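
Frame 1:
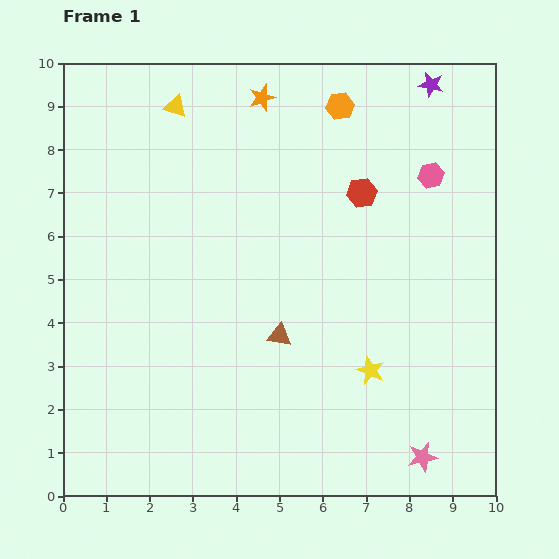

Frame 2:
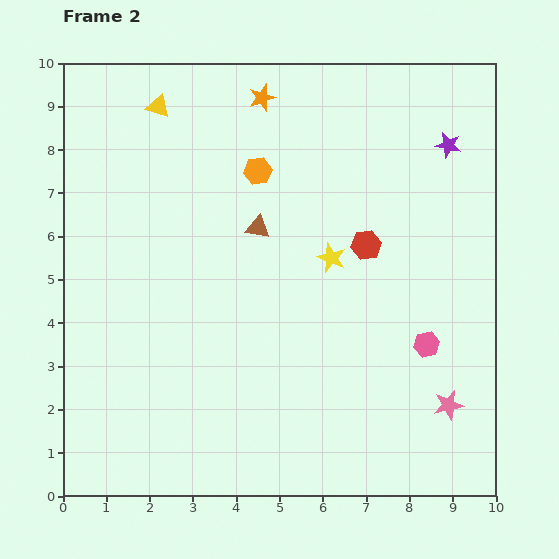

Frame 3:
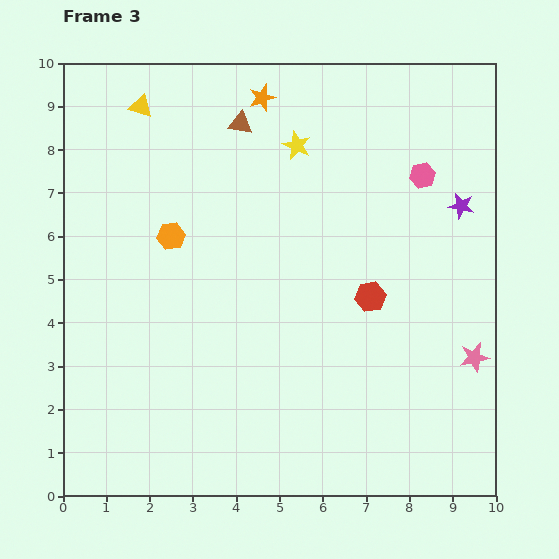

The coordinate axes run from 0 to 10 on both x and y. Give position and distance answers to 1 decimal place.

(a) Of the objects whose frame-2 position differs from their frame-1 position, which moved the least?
the yellow triangle

(moved 0.4)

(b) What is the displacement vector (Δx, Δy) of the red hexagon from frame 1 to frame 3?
(0.2, -2.4)

The red hexagon was at (6.9, 7.0) in frame 1 and (7.1, 4.6) in frame 3.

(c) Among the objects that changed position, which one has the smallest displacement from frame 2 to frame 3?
the yellow triangle

(moved 0.4)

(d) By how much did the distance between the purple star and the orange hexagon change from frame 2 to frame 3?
+2.3

Distance in frame 2: 4.4. Distance in frame 3: 6.7.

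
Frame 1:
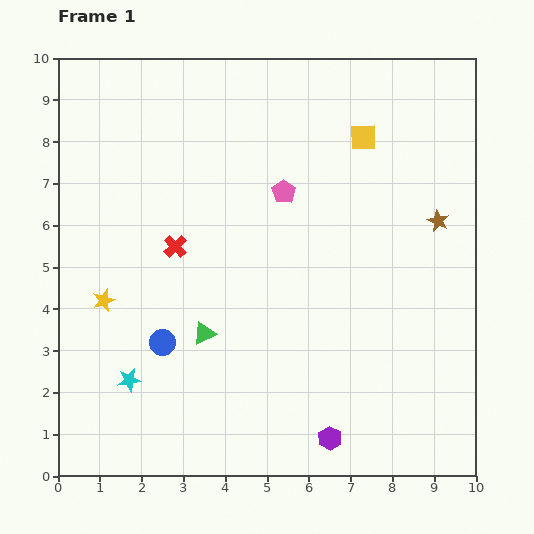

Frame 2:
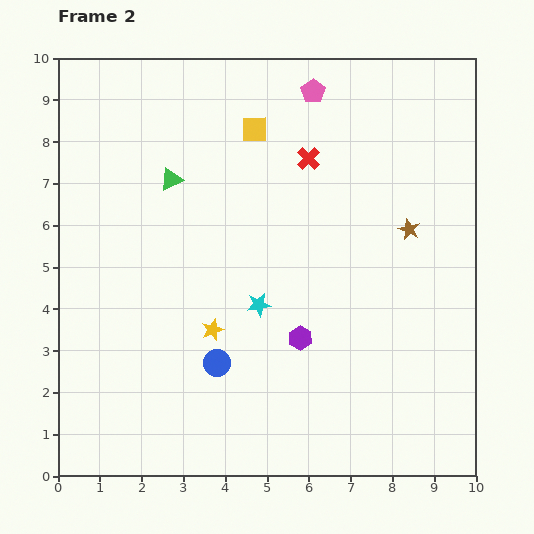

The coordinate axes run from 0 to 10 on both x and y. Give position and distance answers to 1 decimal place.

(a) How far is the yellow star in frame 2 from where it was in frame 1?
2.7

The yellow star moved from (1.1, 4.2) to (3.7, 3.5), a distance of √(2.6² + 0.7²) ≈ 2.7.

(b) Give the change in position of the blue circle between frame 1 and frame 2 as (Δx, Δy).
(1.3, -0.5)

The blue circle was at (2.5, 3.2) in frame 1 and (3.8, 2.7) in frame 2.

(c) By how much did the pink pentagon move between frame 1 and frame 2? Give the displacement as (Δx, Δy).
(0.7, 2.4)

The pink pentagon was at (5.4, 6.8) in frame 1 and (6.1, 9.2) in frame 2.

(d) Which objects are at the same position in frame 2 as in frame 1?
none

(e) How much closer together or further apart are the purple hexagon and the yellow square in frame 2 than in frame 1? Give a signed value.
-2.1

Distance in frame 1: 7.2. Distance in frame 2: 5.1.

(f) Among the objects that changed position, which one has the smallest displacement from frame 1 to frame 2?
the brown star

(moved 0.7)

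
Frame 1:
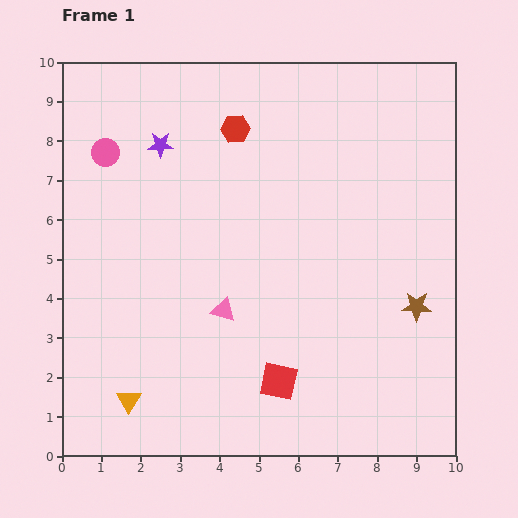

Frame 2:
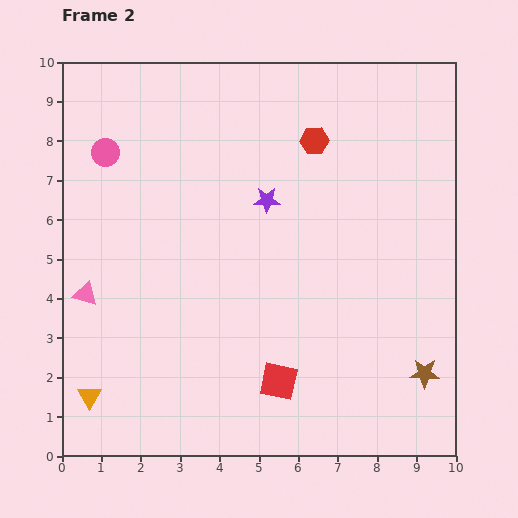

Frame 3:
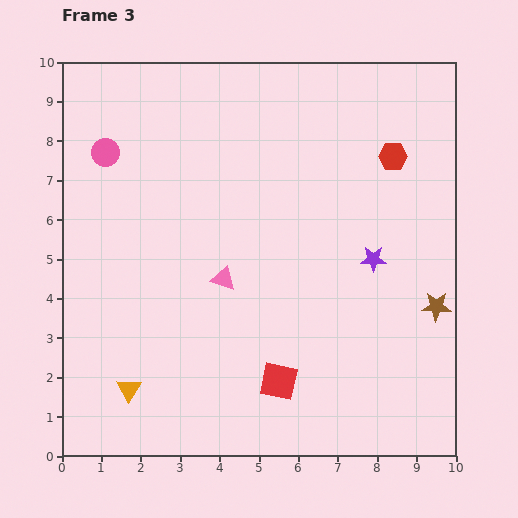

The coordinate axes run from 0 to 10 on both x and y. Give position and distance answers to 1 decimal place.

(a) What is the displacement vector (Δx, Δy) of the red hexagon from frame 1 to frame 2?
(2.0, -0.3)

The red hexagon was at (4.4, 8.3) in frame 1 and (6.4, 8.0) in frame 2.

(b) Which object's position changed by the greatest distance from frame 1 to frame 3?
the purple star

(moved 6.1; next 4.1)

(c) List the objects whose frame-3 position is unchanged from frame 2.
the red square, the pink circle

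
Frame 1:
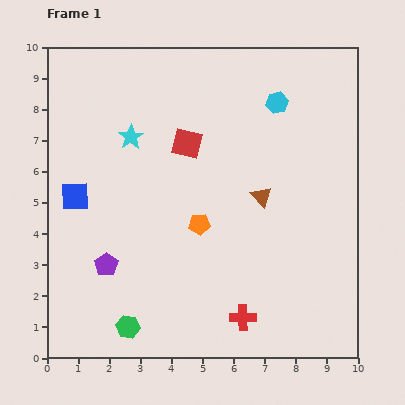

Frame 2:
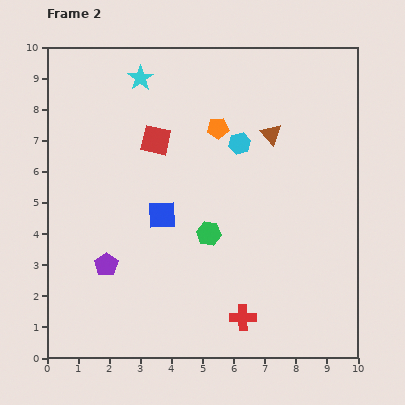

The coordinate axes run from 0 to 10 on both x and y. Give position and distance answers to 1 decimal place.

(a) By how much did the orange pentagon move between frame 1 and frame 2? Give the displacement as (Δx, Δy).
(0.6, 3.1)

The orange pentagon was at (4.9, 4.3) in frame 1 and (5.5, 7.4) in frame 2.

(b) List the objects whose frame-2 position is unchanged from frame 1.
the red cross, the purple pentagon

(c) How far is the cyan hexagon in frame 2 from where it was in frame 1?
1.8

The cyan hexagon moved from (7.4, 8.2) to (6.2, 6.9), a distance of √(1.2² + 1.3²) ≈ 1.8.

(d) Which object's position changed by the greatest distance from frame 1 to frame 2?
the green hexagon

(moved 4.0; next 3.2)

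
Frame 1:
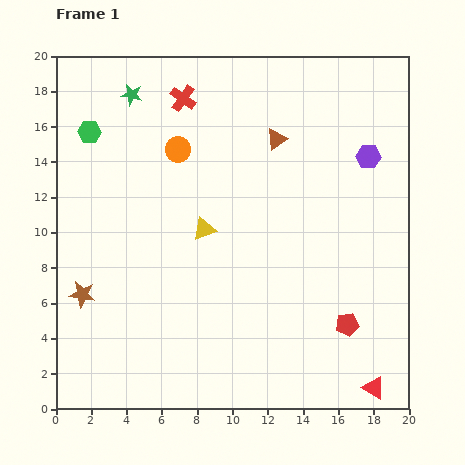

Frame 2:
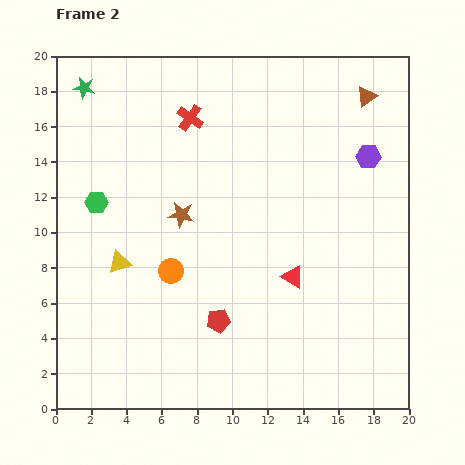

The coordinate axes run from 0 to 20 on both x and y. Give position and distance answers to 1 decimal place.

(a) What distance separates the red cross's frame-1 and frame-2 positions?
1.2

The red cross moved from (7.2, 17.6) to (7.6, 16.5), a distance of √(0.4² + 1.1²) ≈ 1.2.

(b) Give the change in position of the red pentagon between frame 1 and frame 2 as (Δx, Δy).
(-7.3, 0.2)

The red pentagon was at (16.5, 4.8) in frame 1 and (9.2, 5.0) in frame 2.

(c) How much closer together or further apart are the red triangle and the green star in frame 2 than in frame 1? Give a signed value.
-5.6

Distance in frame 1: 21.5. Distance in frame 2: 15.9.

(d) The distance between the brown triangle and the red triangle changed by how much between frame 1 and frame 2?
-4.1

Distance in frame 1: 15.1. Distance in frame 2: 11.0.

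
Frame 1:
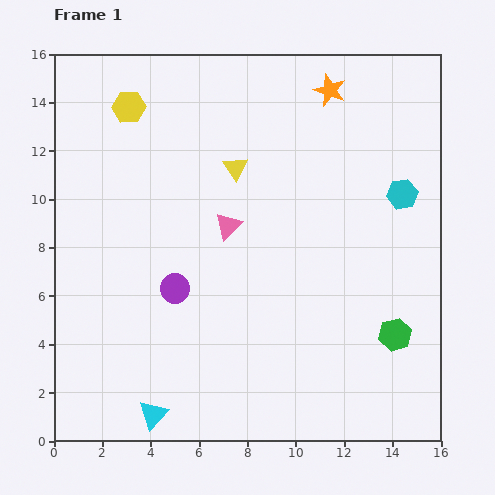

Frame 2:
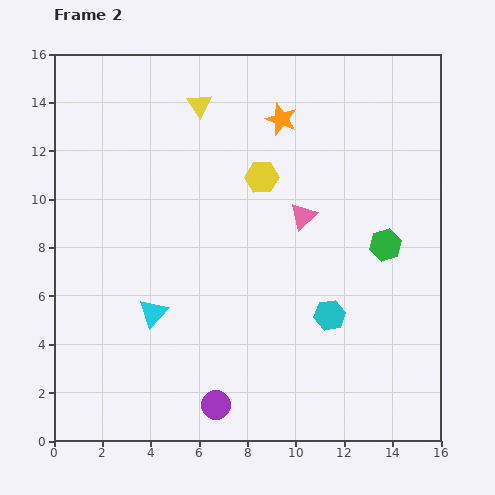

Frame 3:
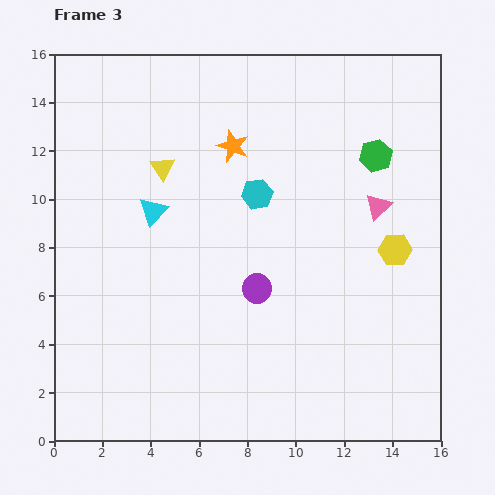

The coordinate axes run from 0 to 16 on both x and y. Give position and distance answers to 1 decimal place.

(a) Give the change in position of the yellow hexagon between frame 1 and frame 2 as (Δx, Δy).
(5.5, -2.9)

The yellow hexagon was at (3.1, 13.8) in frame 1 and (8.6, 10.9) in frame 2.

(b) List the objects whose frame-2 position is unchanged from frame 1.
none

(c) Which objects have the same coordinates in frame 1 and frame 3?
none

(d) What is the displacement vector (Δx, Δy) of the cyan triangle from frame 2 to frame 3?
(0.0, 4.2)

The cyan triangle was at (4.1, 5.3) in frame 2 and (4.1, 9.5) in frame 3.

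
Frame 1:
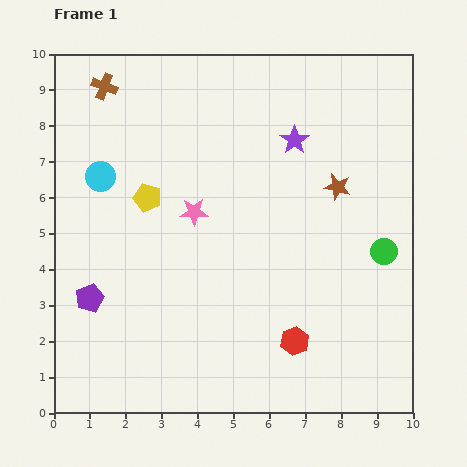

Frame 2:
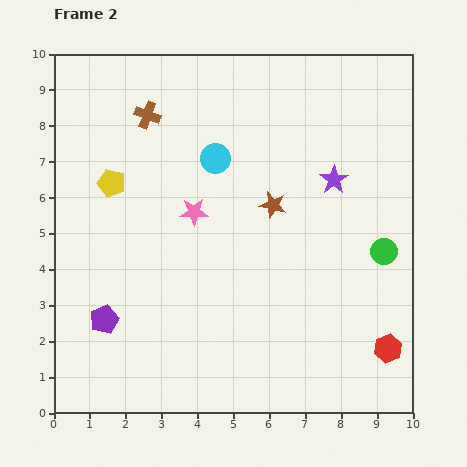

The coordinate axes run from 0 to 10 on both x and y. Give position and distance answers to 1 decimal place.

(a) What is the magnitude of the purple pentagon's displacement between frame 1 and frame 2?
0.7

The purple pentagon moved from (1.0, 3.2) to (1.4, 2.6), a distance of √(0.4² + 0.6²) ≈ 0.7.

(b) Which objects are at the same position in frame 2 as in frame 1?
the pink star, the green circle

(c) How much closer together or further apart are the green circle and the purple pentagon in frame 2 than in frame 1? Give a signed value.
-0.3

Distance in frame 1: 8.3. Distance in frame 2: 8.0.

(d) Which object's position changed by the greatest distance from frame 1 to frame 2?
the cyan circle

(moved 3.2; next 2.6)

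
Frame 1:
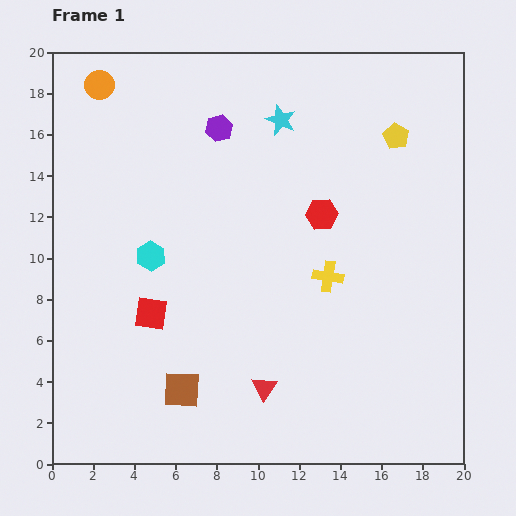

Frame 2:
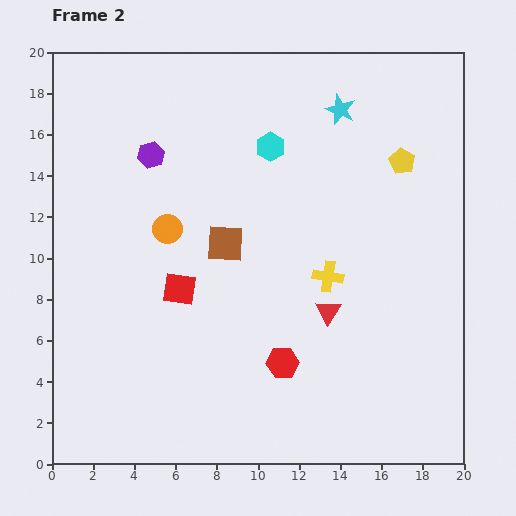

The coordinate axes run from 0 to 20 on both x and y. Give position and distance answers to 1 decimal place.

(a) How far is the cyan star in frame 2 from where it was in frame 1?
2.9

The cyan star moved from (11.1, 16.7) to (14.0, 17.2), a distance of √(2.9² + 0.5²) ≈ 2.9.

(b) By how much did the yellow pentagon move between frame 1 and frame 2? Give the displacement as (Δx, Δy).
(0.3, -1.2)

The yellow pentagon was at (16.7, 15.9) in frame 1 and (17.0, 14.7) in frame 2.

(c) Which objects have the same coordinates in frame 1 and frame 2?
the yellow cross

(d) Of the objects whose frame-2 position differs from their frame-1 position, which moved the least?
the yellow pentagon

(moved 1.2)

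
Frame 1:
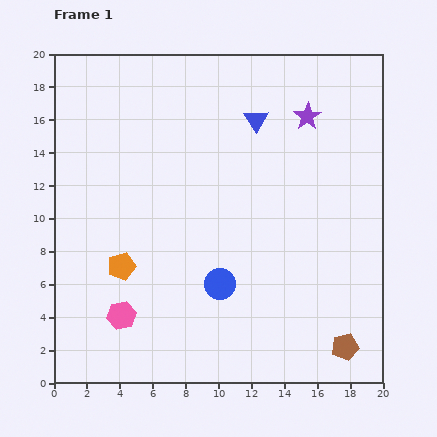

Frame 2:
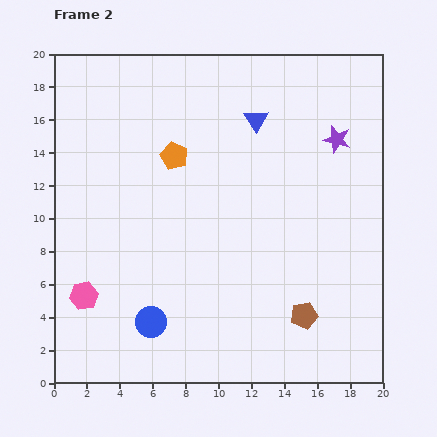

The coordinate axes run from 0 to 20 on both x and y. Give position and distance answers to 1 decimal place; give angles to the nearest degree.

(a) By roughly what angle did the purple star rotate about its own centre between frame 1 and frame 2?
26° counter-clockwise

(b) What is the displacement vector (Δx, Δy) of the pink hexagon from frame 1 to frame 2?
(-2.3, 1.2)

The pink hexagon was at (4.1, 4.1) in frame 1 and (1.8, 5.3) in frame 2.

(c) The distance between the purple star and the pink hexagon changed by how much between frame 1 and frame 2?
+1.5

Distance in frame 1: 16.6. Distance in frame 2: 18.1.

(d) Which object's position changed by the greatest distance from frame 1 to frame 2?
the orange pentagon

(moved 7.4; next 4.8)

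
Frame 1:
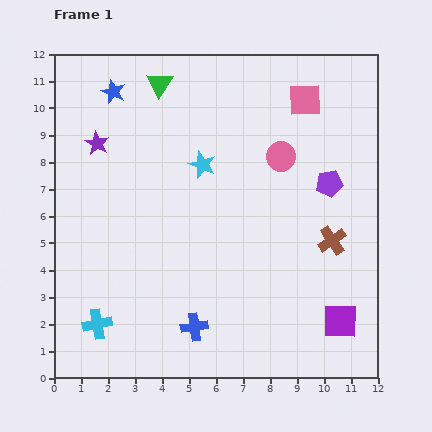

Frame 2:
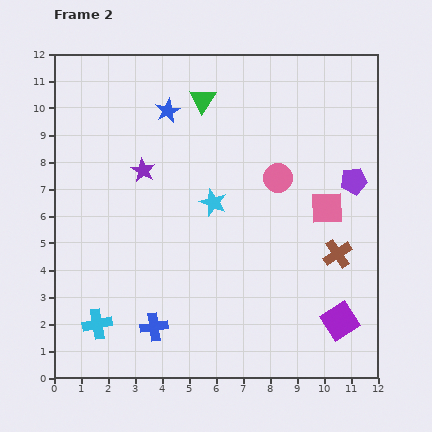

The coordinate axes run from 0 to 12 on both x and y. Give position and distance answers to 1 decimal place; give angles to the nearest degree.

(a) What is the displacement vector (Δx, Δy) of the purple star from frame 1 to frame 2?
(1.7, -1.0)

The purple star was at (1.6, 8.7) in frame 1 and (3.3, 7.7) in frame 2.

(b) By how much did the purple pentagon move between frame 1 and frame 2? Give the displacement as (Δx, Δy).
(0.9, 0.1)

The purple pentagon was at (10.2, 7.2) in frame 1 and (11.1, 7.3) in frame 2.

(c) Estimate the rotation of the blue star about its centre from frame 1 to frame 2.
24° clockwise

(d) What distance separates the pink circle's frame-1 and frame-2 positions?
0.8

The pink circle moved from (8.4, 8.2) to (8.3, 7.4), a distance of √(0.1² + 0.8²) ≈ 0.8.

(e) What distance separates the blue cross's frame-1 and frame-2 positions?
1.5

The blue cross moved from (5.2, 1.9) to (3.7, 1.9), a distance of √(1.5² + 0.0²) ≈ 1.5.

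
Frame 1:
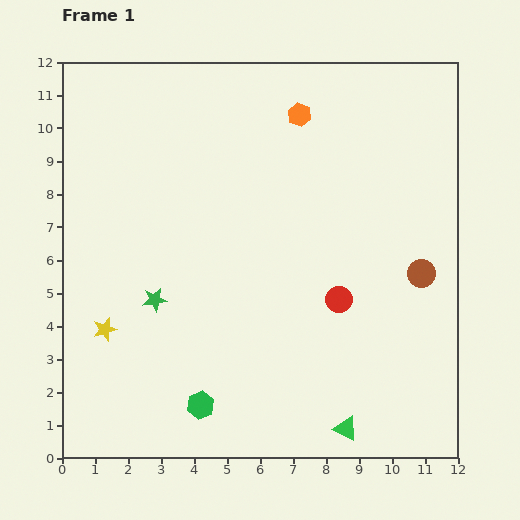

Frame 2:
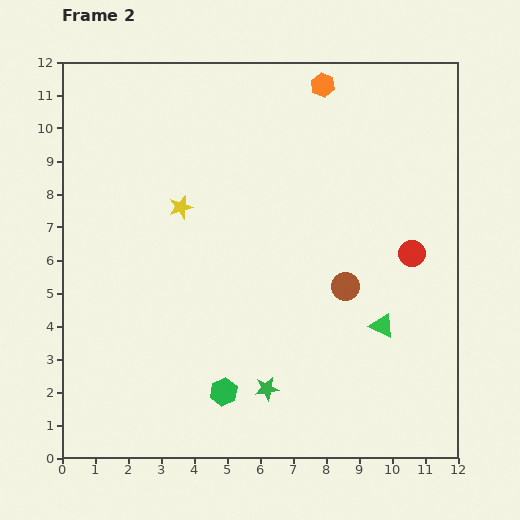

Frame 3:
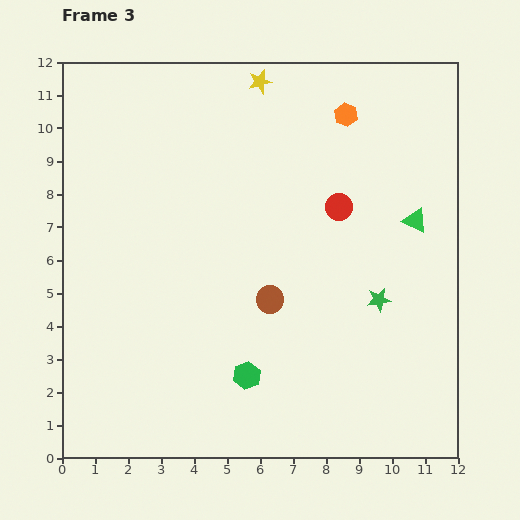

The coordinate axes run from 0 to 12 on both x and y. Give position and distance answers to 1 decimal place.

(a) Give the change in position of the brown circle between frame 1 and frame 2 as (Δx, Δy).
(-2.3, -0.4)

The brown circle was at (10.9, 5.6) in frame 1 and (8.6, 5.2) in frame 2.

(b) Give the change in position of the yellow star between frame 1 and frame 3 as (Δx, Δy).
(4.7, 7.5)

The yellow star was at (1.3, 3.9) in frame 1 and (6.0, 11.4) in frame 3.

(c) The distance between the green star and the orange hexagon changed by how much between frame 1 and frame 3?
-1.4

Distance in frame 1: 7.1. Distance in frame 3: 5.7.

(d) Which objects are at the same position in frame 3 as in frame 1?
none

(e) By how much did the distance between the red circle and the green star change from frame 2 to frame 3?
-3.0

Distance in frame 2: 6.0. Distance in frame 3: 3.0.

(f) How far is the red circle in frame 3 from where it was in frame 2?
2.6

The red circle moved from (10.6, 6.2) to (8.4, 7.6), a distance of √(2.2² + 1.4²) ≈ 2.6.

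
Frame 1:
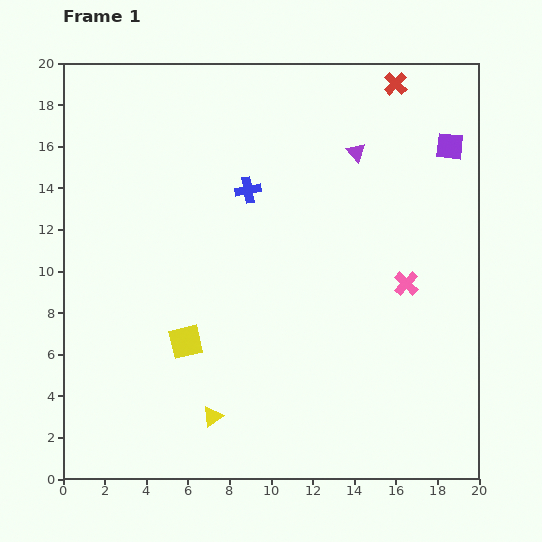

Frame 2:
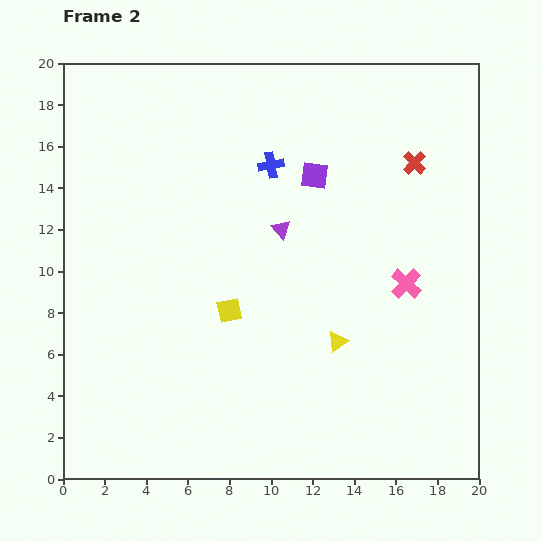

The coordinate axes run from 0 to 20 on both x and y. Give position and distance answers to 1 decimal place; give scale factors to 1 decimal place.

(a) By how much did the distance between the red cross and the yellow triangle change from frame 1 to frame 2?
-8.9

Distance in frame 1: 18.3. Distance in frame 2: 9.4.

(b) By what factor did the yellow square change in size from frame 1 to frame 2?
0.7×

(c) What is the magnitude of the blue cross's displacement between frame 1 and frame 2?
1.6

The blue cross moved from (8.9, 13.9) to (10.0, 15.1), a distance of √(1.1² + 1.2²) ≈ 1.6.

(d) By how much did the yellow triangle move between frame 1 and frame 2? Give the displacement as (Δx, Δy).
(6.0, 3.6)

The yellow triangle was at (7.2, 3.0) in frame 1 and (13.2, 6.6) in frame 2.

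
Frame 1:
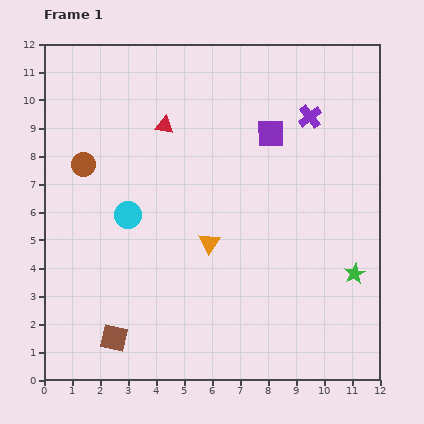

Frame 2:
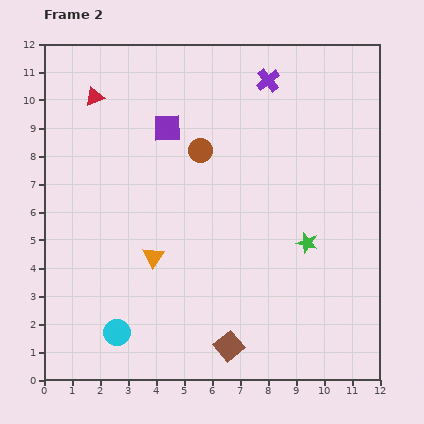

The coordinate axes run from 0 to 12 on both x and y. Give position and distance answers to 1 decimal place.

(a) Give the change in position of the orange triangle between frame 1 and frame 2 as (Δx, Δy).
(-2.0, -0.5)

The orange triangle was at (5.9, 4.9) in frame 1 and (3.9, 4.4) in frame 2.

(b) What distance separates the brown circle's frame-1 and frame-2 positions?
4.2

The brown circle moved from (1.4, 7.7) to (5.6, 8.2), a distance of √(4.2² + 0.5²) ≈ 4.2.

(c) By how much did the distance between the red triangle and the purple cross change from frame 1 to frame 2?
+1.0

Distance in frame 1: 5.2. Distance in frame 2: 6.2.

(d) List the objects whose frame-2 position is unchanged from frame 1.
none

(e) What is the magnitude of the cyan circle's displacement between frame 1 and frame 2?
4.2

The cyan circle moved from (3.0, 5.9) to (2.6, 1.7), a distance of √(0.4² + 4.2²) ≈ 4.2.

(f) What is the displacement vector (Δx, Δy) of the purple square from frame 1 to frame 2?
(-3.7, 0.2)

The purple square was at (8.1, 8.8) in frame 1 and (4.4, 9.0) in frame 2.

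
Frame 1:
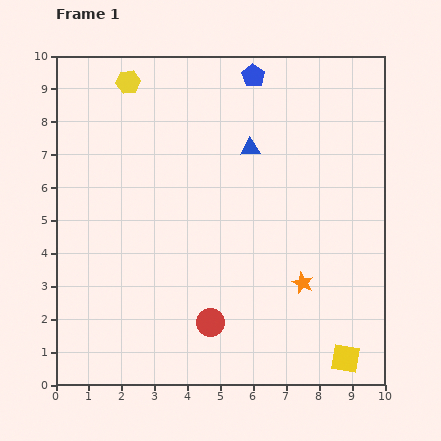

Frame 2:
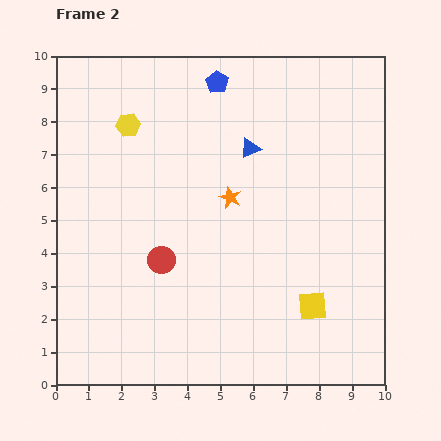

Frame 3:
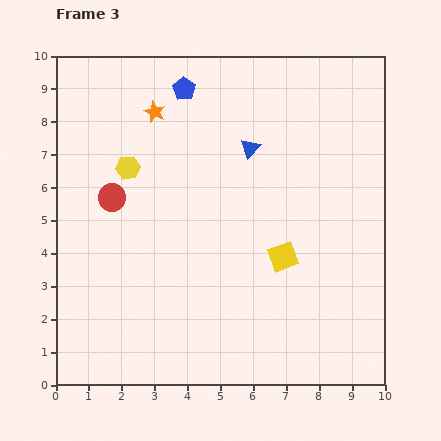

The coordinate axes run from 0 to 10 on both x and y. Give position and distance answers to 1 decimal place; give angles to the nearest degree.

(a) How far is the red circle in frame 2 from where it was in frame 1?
2.4

The red circle moved from (4.7, 1.9) to (3.2, 3.8), a distance of √(1.5² + 1.9²) ≈ 2.4.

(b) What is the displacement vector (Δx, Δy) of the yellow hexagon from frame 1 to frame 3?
(0.0, -2.6)

The yellow hexagon was at (2.2, 9.2) in frame 1 and (2.2, 6.6) in frame 3.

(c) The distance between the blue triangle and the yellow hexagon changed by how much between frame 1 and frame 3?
-0.5

Distance in frame 1: 4.2. Distance in frame 3: 3.7.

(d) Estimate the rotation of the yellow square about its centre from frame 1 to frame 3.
31° counter-clockwise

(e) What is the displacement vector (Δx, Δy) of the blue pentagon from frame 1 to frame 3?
(-2.1, -0.4)

The blue pentagon was at (6.0, 9.4) in frame 1 and (3.9, 9.0) in frame 3.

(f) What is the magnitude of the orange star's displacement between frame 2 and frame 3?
3.5

The orange star moved from (5.3, 5.7) to (3.0, 8.3), a distance of √(2.3² + 2.6²) ≈ 3.5.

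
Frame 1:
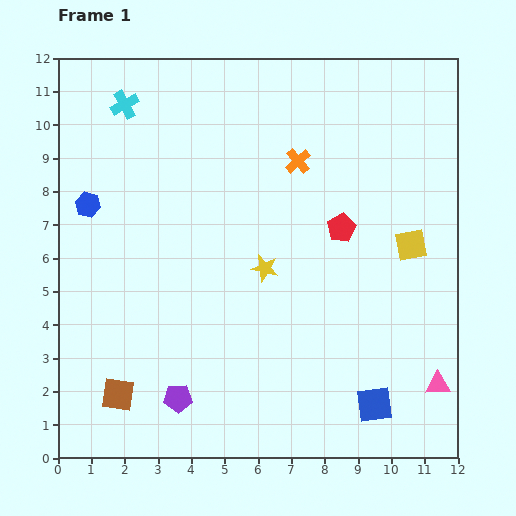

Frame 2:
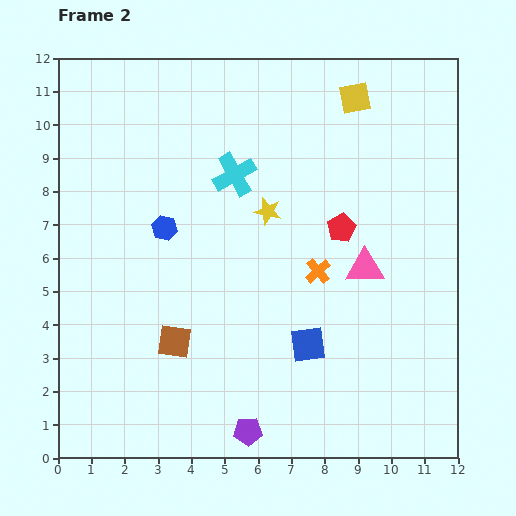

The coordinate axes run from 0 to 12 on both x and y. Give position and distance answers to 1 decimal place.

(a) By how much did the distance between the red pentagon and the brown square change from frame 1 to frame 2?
-2.4

Distance in frame 1: 8.4. Distance in frame 2: 6.0.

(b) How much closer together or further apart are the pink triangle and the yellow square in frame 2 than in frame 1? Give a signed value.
+0.8

Distance in frame 1: 4.3. Distance in frame 2: 5.1.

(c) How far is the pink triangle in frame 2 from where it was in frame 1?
4.1

The pink triangle moved from (11.4, 2.2) to (9.2, 5.7), a distance of √(2.2² + 3.5²) ≈ 4.1.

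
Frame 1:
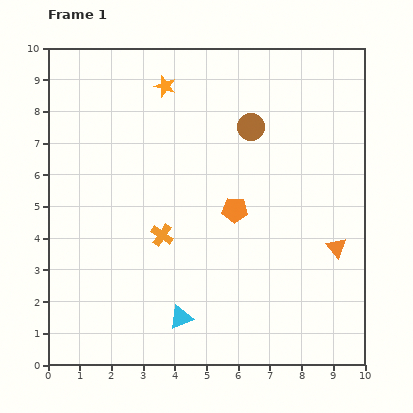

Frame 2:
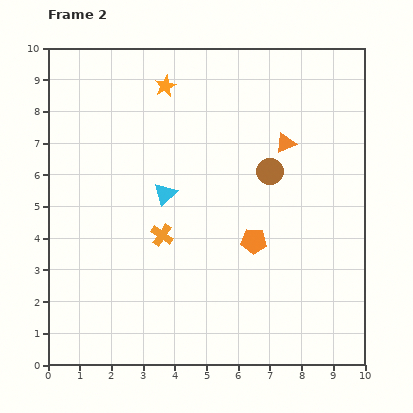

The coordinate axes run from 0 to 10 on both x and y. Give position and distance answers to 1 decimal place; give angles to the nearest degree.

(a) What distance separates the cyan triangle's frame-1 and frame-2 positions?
3.9

The cyan triangle moved from (4.2, 1.5) to (3.7, 5.4), a distance of √(0.5² + 3.9²) ≈ 3.9.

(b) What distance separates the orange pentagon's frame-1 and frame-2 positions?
1.2

The orange pentagon moved from (5.9, 4.9) to (6.5, 3.9), a distance of √(0.6² + 1.0²) ≈ 1.2.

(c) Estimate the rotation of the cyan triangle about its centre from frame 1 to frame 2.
22° counter-clockwise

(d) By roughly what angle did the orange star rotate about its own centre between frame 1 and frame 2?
28° clockwise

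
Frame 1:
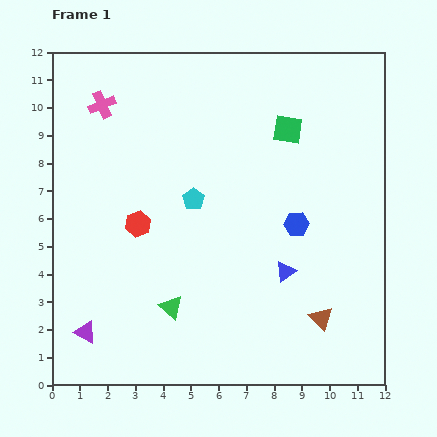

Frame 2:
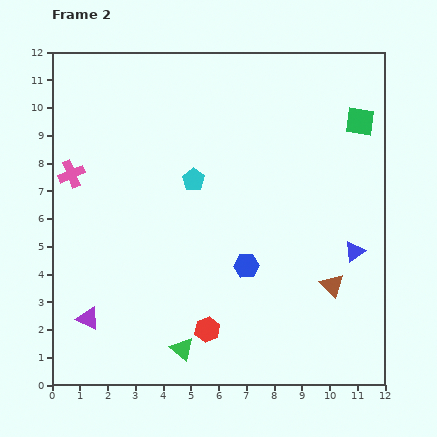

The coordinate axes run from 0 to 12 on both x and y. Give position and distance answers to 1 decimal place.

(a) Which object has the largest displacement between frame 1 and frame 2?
the red hexagon

(moved 4.5; next 2.7)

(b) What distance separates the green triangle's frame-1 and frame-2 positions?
1.6

The green triangle moved from (4.3, 2.8) to (4.7, 1.3), a distance of √(0.4² + 1.5²) ≈ 1.6.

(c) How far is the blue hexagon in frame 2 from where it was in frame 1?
2.3

The blue hexagon moved from (8.8, 5.8) to (7.0, 4.3), a distance of √(1.8² + 1.5²) ≈ 2.3.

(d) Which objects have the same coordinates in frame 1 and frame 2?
none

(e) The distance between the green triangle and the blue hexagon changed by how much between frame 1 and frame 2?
-1.6

Distance in frame 1: 5.4. Distance in frame 2: 3.8.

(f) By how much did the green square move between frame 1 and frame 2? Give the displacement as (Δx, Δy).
(2.6, 0.3)

The green square was at (8.5, 9.2) in frame 1 and (11.1, 9.5) in frame 2.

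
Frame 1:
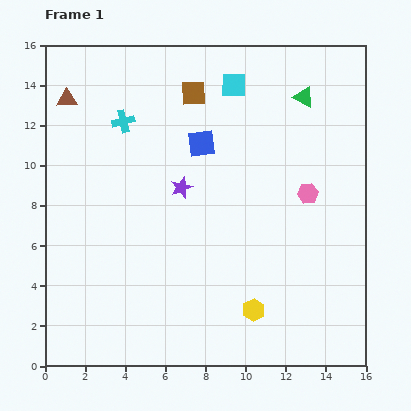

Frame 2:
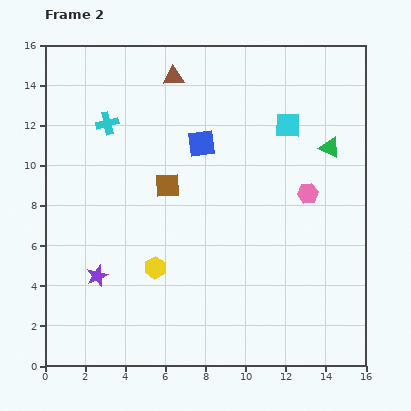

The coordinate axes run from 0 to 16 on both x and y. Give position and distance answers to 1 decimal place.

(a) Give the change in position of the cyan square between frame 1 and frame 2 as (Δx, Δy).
(2.7, -2.0)

The cyan square was at (9.4, 14.0) in frame 1 and (12.1, 12.0) in frame 2.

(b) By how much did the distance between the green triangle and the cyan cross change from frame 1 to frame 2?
+2.1

Distance in frame 1: 9.1. Distance in frame 2: 11.2.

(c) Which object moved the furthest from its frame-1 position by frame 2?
the purple star

(moved 6.1; next 5.4)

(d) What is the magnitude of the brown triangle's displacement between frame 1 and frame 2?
5.4

The brown triangle moved from (1.1, 13.3) to (6.4, 14.4), a distance of √(5.3² + 1.1²) ≈ 5.4.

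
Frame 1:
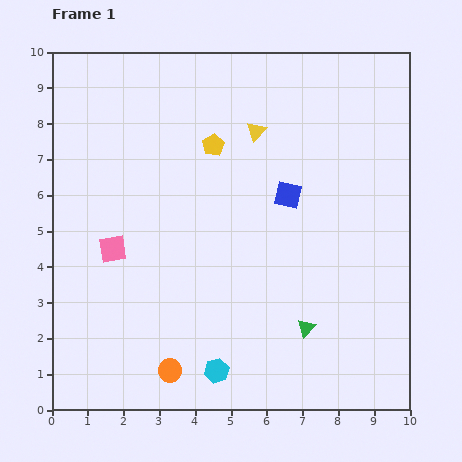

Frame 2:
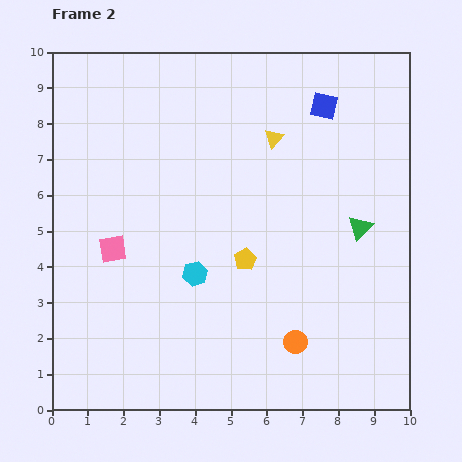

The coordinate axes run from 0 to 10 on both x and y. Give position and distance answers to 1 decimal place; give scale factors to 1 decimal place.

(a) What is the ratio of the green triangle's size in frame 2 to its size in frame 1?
1.4×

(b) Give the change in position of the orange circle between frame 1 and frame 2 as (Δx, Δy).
(3.5, 0.8)

The orange circle was at (3.3, 1.1) in frame 1 and (6.8, 1.9) in frame 2.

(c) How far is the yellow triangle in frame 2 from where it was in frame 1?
0.5

The yellow triangle moved from (5.7, 7.8) to (6.2, 7.6), a distance of √(0.5² + 0.2²) ≈ 0.5.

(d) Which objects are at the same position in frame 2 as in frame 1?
the pink square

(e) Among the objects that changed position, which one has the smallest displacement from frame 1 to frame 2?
the yellow triangle

(moved 0.5)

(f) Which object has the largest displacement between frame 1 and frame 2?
the orange circle

(moved 3.6; next 3.3)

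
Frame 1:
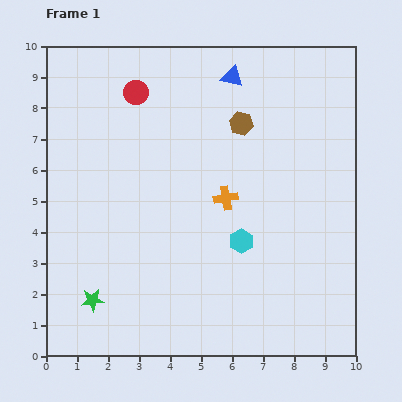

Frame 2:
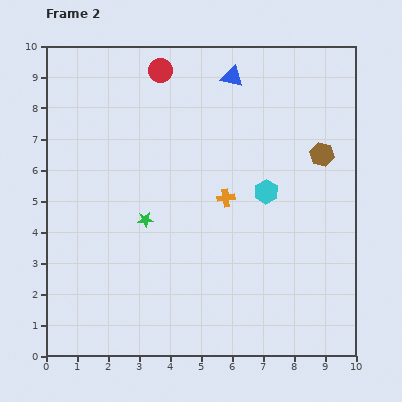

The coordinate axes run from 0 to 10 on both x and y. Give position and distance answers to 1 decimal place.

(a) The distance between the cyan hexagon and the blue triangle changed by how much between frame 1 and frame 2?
-1.4

Distance in frame 1: 5.3. Distance in frame 2: 3.9.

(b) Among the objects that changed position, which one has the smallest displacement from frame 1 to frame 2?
the red circle

(moved 1.1)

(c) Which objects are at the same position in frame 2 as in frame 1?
the orange cross, the blue triangle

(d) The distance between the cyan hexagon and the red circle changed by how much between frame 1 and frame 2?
-0.7

Distance in frame 1: 5.9. Distance in frame 2: 5.2.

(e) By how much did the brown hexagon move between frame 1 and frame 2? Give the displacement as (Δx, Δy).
(2.6, -1.0)

The brown hexagon was at (6.3, 7.5) in frame 1 and (8.9, 6.5) in frame 2.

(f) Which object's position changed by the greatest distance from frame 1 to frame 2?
the green star

(moved 3.1; next 2.8)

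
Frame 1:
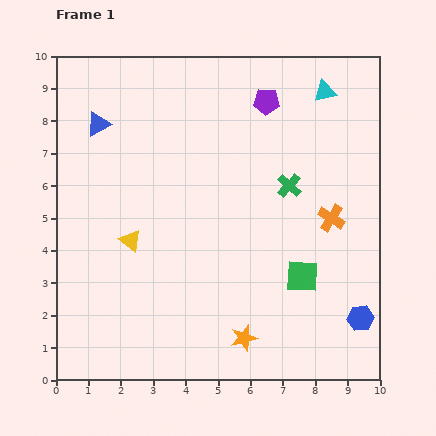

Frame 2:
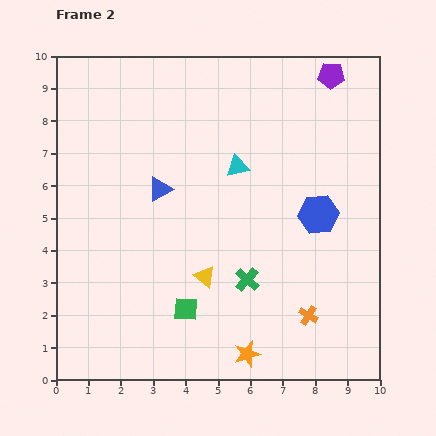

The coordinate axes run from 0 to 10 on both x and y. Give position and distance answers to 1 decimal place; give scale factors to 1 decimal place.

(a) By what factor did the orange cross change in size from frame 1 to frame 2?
0.7×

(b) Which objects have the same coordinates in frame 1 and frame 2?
none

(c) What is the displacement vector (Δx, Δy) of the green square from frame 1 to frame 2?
(-3.6, -1.0)

The green square was at (7.6, 3.2) in frame 1 and (4.0, 2.2) in frame 2.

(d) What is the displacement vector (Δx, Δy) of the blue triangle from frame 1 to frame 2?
(1.9, -2.0)

The blue triangle was at (1.3, 7.9) in frame 1 and (3.2, 5.9) in frame 2.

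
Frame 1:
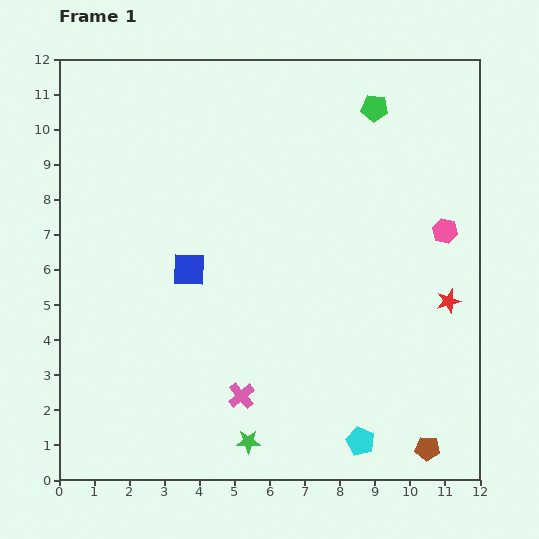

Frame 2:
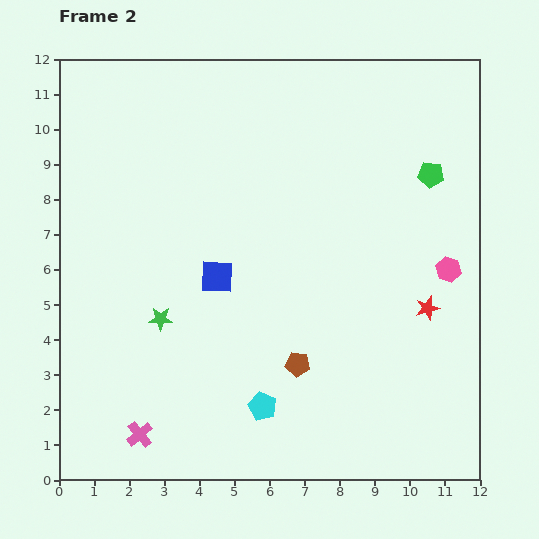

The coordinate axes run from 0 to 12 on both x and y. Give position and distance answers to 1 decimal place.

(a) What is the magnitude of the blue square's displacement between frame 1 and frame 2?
0.8

The blue square moved from (3.7, 6.0) to (4.5, 5.8), a distance of √(0.8² + 0.2²) ≈ 0.8.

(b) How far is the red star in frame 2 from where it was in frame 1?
0.6

The red star moved from (11.1, 5.1) to (10.5, 4.9), a distance of √(0.6² + 0.2²) ≈ 0.6.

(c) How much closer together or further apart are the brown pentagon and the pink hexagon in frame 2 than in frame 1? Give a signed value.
-1.1

Distance in frame 1: 6.2. Distance in frame 2: 5.1.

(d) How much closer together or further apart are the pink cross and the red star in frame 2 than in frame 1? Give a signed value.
+2.5

Distance in frame 1: 6.5. Distance in frame 2: 9.0.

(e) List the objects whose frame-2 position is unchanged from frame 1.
none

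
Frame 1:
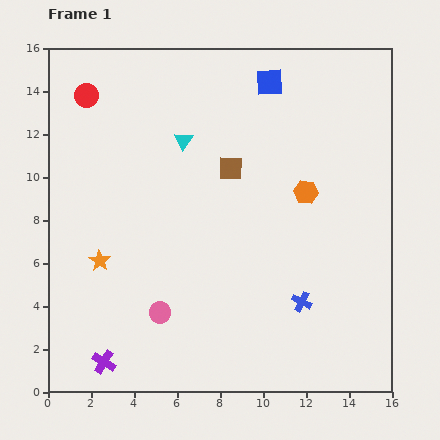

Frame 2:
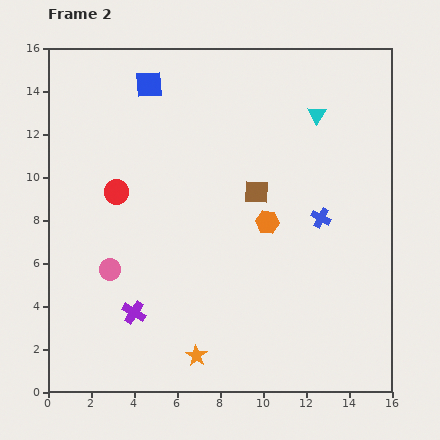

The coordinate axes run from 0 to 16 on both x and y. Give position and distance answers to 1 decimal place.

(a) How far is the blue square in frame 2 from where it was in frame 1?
5.6

The blue square moved from (10.3, 14.4) to (4.7, 14.3), a distance of √(5.6² + 0.1²) ≈ 5.6.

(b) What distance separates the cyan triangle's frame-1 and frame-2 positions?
6.3

The cyan triangle moved from (6.3, 11.7) to (12.5, 12.9), a distance of √(6.2² + 1.2²) ≈ 6.3.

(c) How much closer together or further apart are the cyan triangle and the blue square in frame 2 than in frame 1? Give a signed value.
+3.1

Distance in frame 1: 4.8. Distance in frame 2: 7.9.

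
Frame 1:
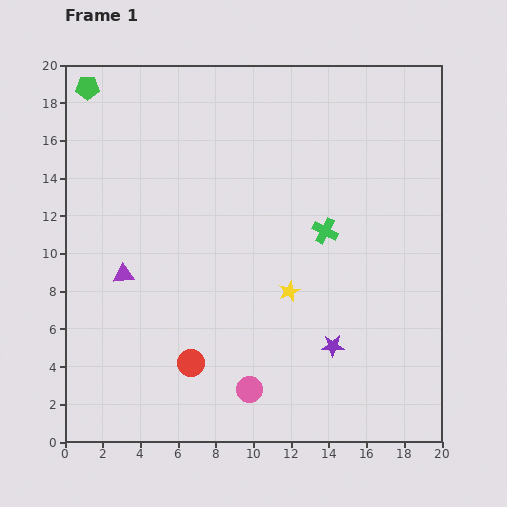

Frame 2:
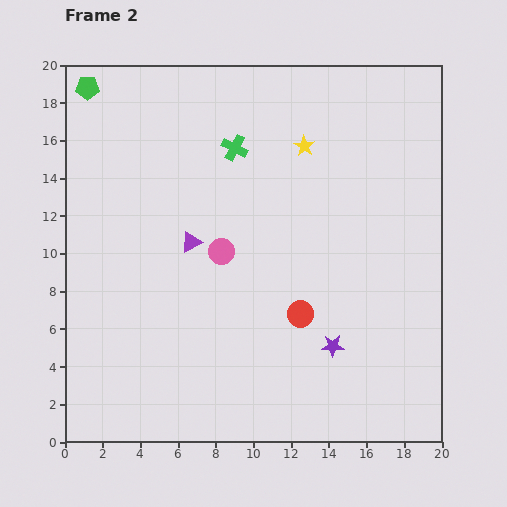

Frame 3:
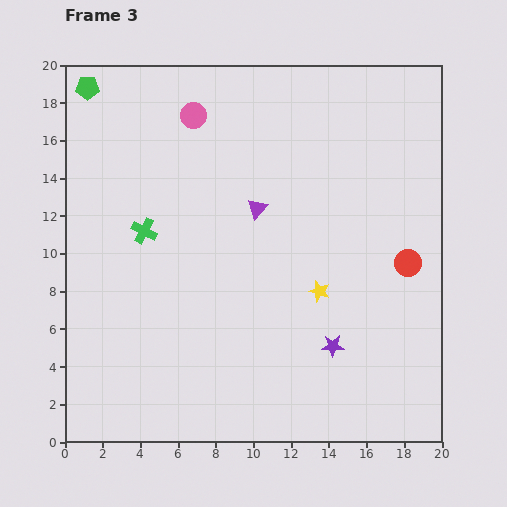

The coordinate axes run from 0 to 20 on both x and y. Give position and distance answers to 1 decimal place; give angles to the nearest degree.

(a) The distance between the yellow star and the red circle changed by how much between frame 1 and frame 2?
+2.5

Distance in frame 1: 6.4. Distance in frame 2: 8.9.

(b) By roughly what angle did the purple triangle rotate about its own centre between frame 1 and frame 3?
44° counter-clockwise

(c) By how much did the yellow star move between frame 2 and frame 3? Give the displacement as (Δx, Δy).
(0.8, -7.7)

The yellow star was at (12.7, 15.7) in frame 2 and (13.5, 8.0) in frame 3.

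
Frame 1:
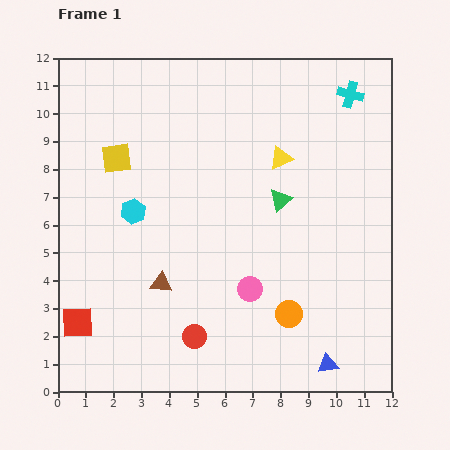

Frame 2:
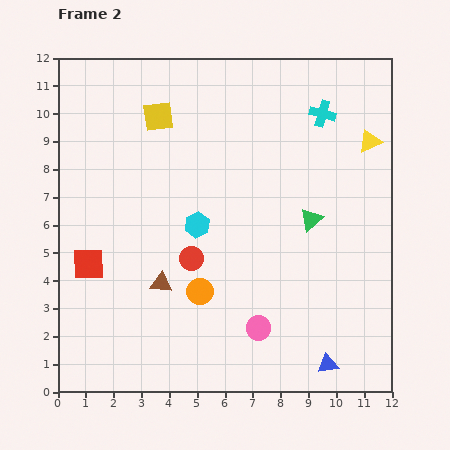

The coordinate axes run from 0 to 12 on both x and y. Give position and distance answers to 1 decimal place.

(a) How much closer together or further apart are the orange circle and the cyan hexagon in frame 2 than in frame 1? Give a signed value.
-4.3

Distance in frame 1: 6.7. Distance in frame 2: 2.4.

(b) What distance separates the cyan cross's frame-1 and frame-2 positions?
1.2

The cyan cross moved from (10.5, 10.7) to (9.5, 10.0), a distance of √(1.0² + 0.7²) ≈ 1.2.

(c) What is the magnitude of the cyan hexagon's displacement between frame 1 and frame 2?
2.4

The cyan hexagon moved from (2.7, 6.5) to (5.0, 6.0), a distance of √(2.3² + 0.5²) ≈ 2.4.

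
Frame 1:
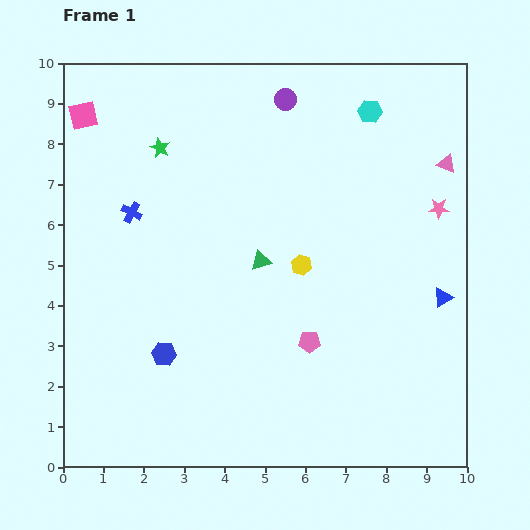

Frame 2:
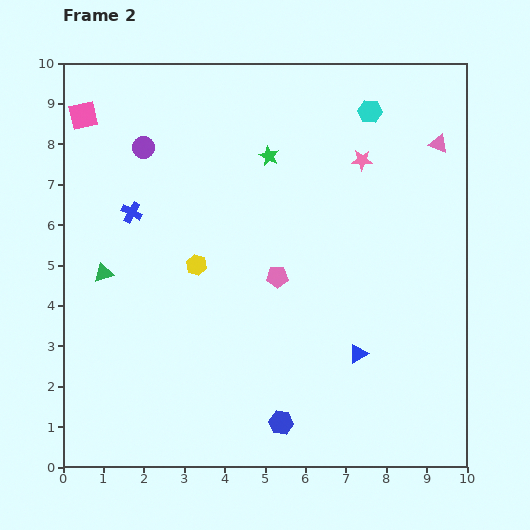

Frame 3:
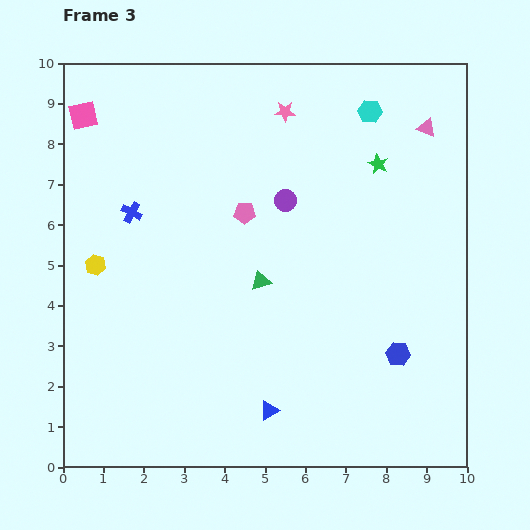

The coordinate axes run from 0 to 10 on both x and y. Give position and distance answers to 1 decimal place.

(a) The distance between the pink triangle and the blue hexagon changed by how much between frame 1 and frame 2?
-0.5

Distance in frame 1: 8.4. Distance in frame 2: 7.9.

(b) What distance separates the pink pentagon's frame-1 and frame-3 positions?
3.6

The pink pentagon moved from (6.1, 3.1) to (4.5, 6.3), a distance of √(1.6² + 3.2²) ≈ 3.6.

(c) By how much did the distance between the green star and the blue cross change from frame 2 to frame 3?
+2.5

Distance in frame 2: 3.7. Distance in frame 3: 6.2.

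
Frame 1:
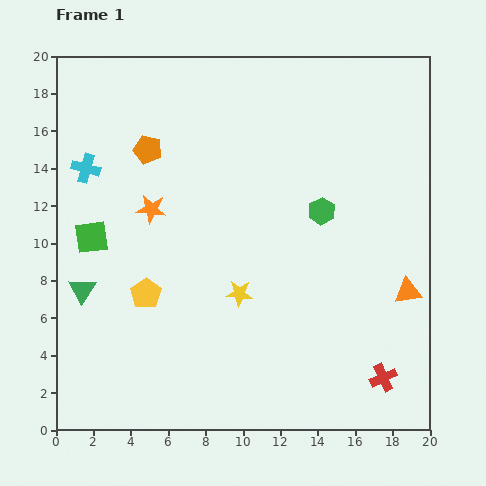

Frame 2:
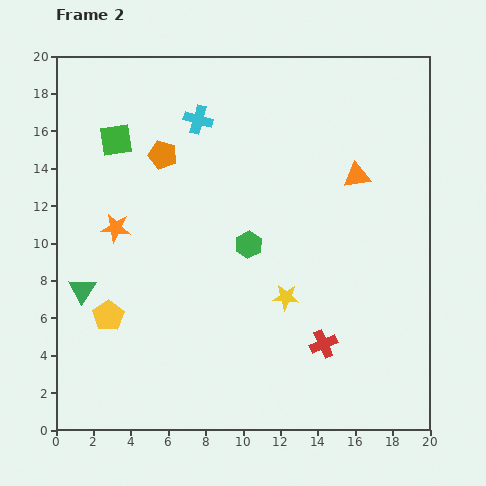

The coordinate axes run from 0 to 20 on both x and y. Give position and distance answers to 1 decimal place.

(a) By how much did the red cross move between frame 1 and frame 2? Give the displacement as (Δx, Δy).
(-3.2, 1.8)

The red cross was at (17.5, 2.8) in frame 1 and (14.3, 4.6) in frame 2.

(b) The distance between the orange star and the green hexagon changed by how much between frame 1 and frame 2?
-1.9

Distance in frame 1: 9.1. Distance in frame 2: 7.2.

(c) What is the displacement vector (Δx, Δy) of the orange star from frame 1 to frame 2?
(-1.9, -1.0)

The orange star was at (5.1, 11.8) in frame 1 and (3.2, 10.8) in frame 2.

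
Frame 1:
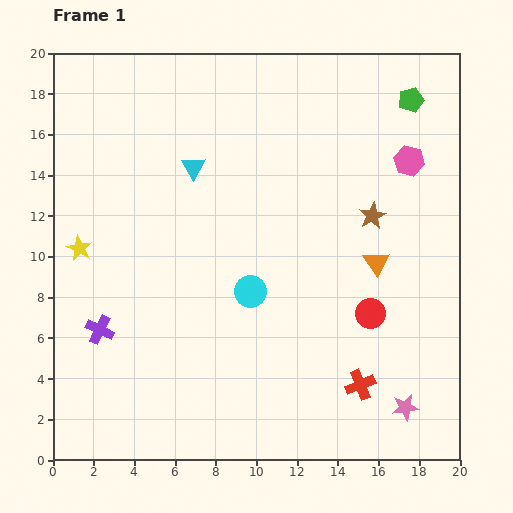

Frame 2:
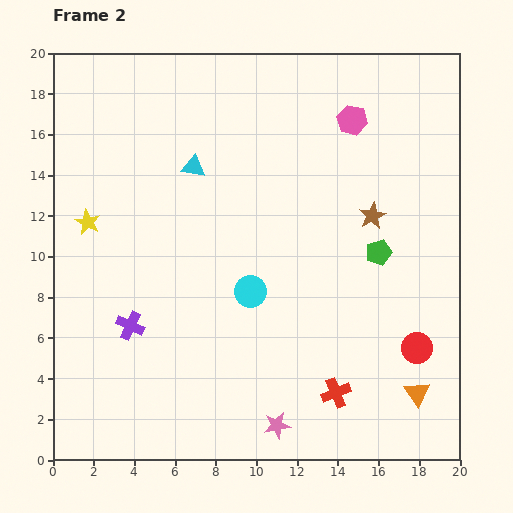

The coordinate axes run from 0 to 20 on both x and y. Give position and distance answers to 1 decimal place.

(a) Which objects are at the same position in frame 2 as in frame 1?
the brown star, the cyan circle, the cyan triangle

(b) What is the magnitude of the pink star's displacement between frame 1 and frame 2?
6.4

The pink star moved from (17.3, 2.6) to (11.0, 1.7), a distance of √(6.3² + 0.9²) ≈ 6.4.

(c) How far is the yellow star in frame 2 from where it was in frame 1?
1.4

The yellow star moved from (1.3, 10.4) to (1.7, 11.7), a distance of √(0.4² + 1.3²) ≈ 1.4.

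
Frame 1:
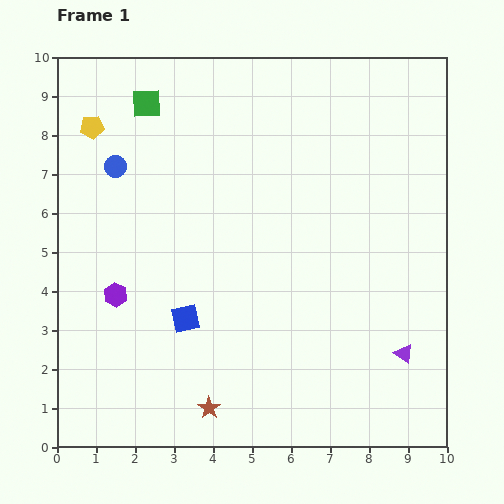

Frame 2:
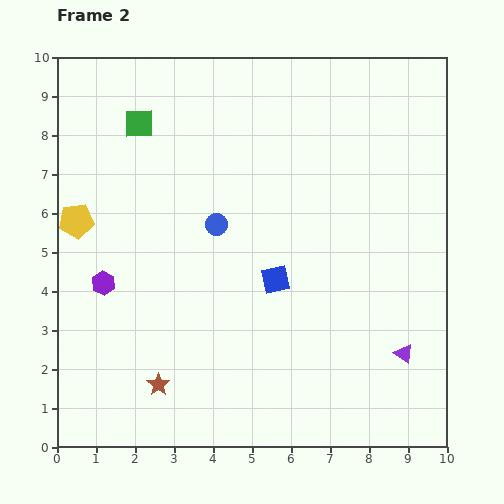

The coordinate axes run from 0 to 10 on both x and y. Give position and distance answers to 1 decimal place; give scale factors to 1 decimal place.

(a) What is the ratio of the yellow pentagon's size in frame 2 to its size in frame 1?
1.5×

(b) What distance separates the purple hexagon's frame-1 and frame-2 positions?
0.4

The purple hexagon moved from (1.5, 3.9) to (1.2, 4.2), a distance of √(0.3² + 0.3²) ≈ 0.4.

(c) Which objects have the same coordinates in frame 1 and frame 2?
the purple triangle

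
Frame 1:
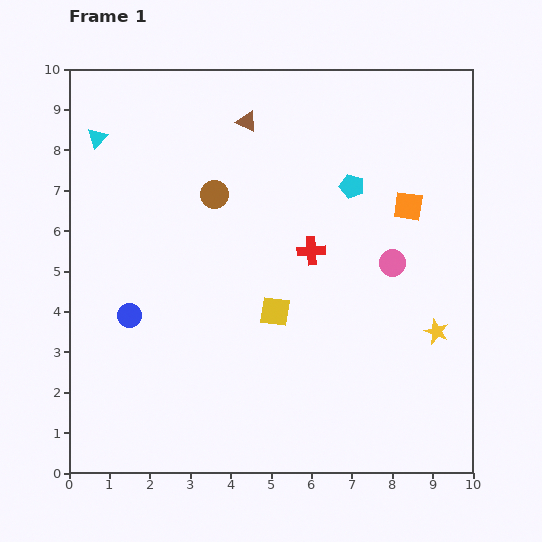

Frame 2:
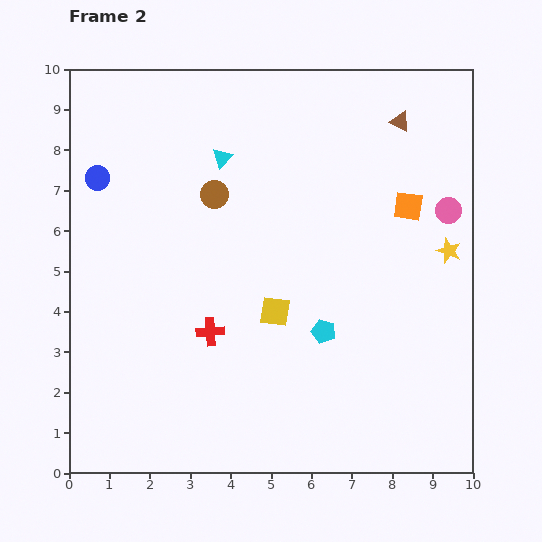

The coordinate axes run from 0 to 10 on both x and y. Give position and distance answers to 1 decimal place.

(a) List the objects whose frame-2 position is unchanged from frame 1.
the brown circle, the yellow square, the orange square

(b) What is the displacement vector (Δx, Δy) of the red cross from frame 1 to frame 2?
(-2.5, -2.0)

The red cross was at (6.0, 5.5) in frame 1 and (3.5, 3.5) in frame 2.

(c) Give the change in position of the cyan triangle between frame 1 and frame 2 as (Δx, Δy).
(3.1, -0.5)

The cyan triangle was at (0.7, 8.3) in frame 1 and (3.8, 7.8) in frame 2.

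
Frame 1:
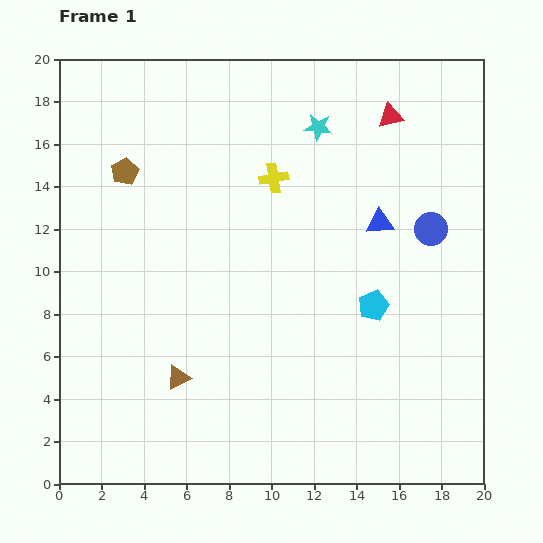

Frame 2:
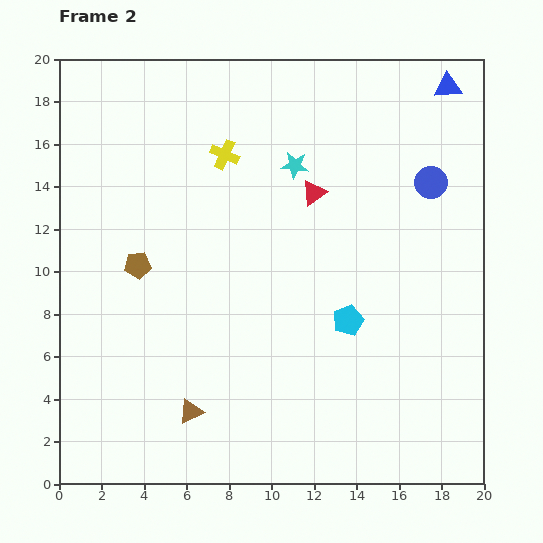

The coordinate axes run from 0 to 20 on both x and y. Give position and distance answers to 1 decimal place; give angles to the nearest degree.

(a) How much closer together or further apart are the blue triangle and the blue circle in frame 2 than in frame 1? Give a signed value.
+2.2

Distance in frame 1: 2.4. Distance in frame 2: 4.6.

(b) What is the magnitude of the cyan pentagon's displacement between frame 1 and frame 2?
1.4

The cyan pentagon moved from (14.8, 8.4) to (13.6, 7.7), a distance of √(1.2² + 0.7²) ≈ 1.4.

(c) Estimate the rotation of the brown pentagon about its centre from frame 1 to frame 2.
22° clockwise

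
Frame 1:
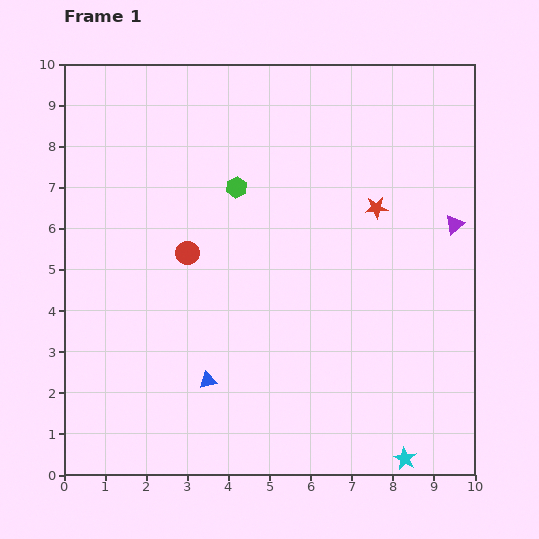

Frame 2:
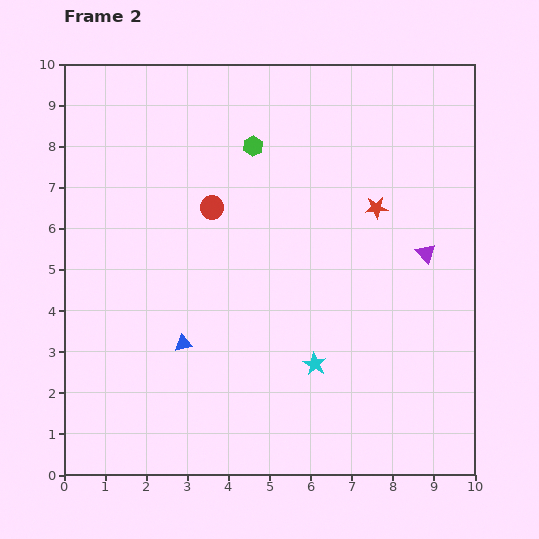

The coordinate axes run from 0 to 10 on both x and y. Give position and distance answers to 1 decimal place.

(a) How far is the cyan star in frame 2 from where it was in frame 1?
3.2

The cyan star moved from (8.3, 0.4) to (6.1, 2.7), a distance of √(2.2² + 2.3²) ≈ 3.2.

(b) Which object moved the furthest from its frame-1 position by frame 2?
the cyan star

(moved 3.2; next 1.3)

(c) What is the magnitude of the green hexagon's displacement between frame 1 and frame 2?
1.1

The green hexagon moved from (4.2, 7.0) to (4.6, 8.0), a distance of √(0.4² + 1.0²) ≈ 1.1.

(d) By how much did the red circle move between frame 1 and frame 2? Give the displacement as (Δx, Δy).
(0.6, 1.1)

The red circle was at (3.0, 5.4) in frame 1 and (3.6, 6.5) in frame 2.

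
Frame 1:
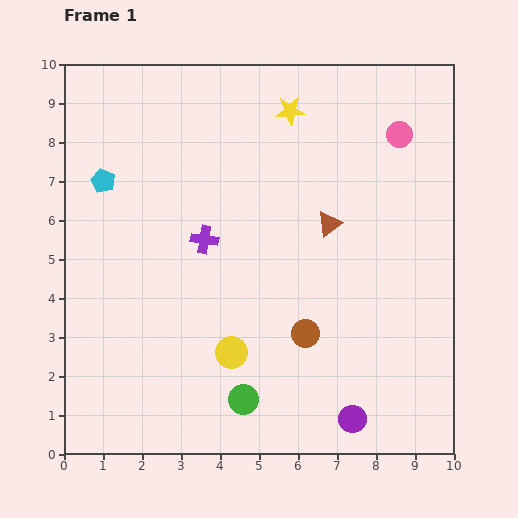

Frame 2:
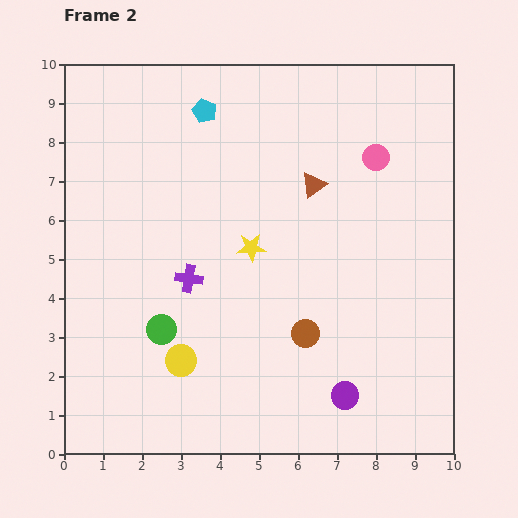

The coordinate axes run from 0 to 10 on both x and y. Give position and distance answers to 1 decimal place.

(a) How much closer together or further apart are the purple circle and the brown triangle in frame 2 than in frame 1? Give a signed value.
+0.5

Distance in frame 1: 5.0. Distance in frame 2: 5.5.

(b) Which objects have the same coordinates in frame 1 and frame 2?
the brown circle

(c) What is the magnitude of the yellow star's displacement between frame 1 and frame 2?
3.6

The yellow star moved from (5.8, 8.8) to (4.8, 5.3), a distance of √(1.0² + 3.5²) ≈ 3.6.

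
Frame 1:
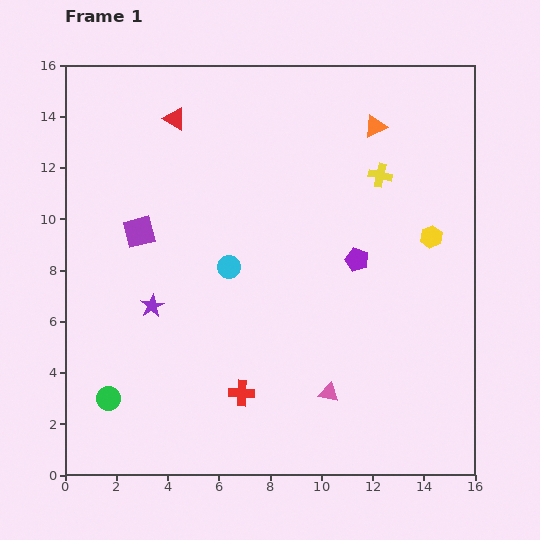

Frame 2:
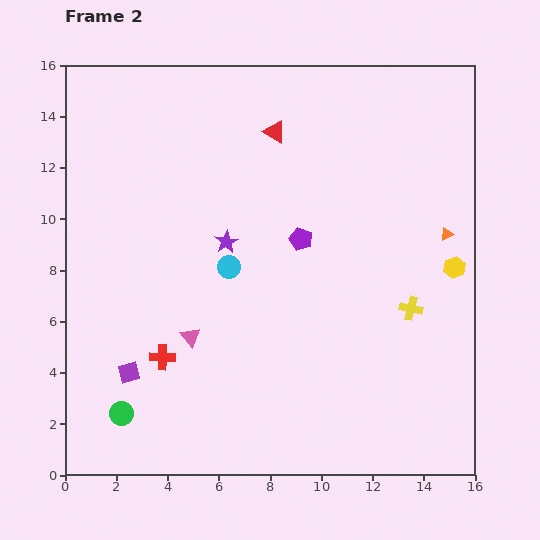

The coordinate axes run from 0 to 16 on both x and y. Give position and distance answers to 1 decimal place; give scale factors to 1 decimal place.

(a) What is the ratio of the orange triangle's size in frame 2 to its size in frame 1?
0.6×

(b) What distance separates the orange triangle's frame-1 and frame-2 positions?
5.0

The orange triangle moved from (12.1, 13.6) to (14.9, 9.4), a distance of √(2.8² + 4.2²) ≈ 5.0.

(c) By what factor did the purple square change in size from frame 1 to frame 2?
0.7×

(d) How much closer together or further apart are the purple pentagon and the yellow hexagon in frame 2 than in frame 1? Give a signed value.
+3.1

Distance in frame 1: 3.0. Distance in frame 2: 6.1.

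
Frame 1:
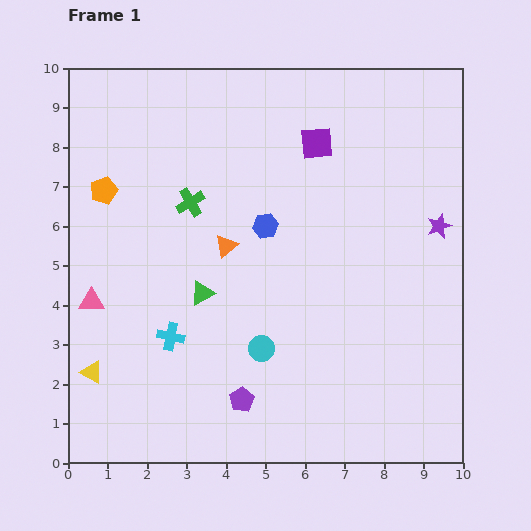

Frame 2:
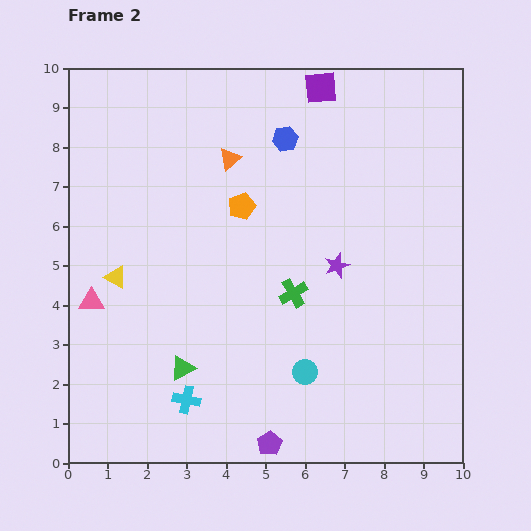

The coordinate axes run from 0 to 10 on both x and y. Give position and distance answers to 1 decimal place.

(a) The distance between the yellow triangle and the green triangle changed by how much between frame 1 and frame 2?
-0.5

Distance in frame 1: 3.4. Distance in frame 2: 2.9.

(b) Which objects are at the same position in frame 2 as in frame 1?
the pink triangle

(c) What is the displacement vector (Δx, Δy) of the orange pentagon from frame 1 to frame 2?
(3.5, -0.4)

The orange pentagon was at (0.9, 6.9) in frame 1 and (4.4, 6.5) in frame 2.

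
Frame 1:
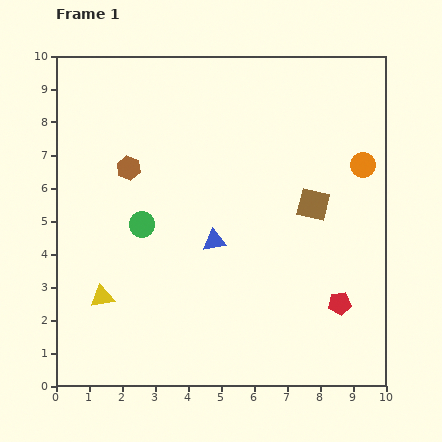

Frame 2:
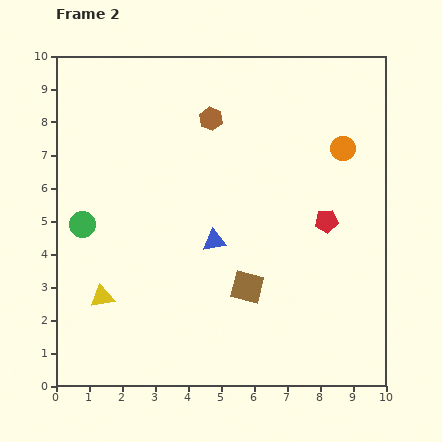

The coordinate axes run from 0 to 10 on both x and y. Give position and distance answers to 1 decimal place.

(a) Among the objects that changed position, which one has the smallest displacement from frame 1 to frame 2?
the orange circle

(moved 0.8)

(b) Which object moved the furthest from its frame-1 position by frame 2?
the brown square

(moved 3.2; next 2.9)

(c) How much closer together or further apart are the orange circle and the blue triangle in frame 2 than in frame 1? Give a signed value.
-0.3

Distance in frame 1: 5.1. Distance in frame 2: 4.8.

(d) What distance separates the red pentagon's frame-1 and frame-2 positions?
2.5

The red pentagon moved from (8.6, 2.5) to (8.2, 5.0), a distance of √(0.4² + 2.5²) ≈ 2.5.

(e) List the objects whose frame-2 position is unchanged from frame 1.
the blue triangle, the yellow triangle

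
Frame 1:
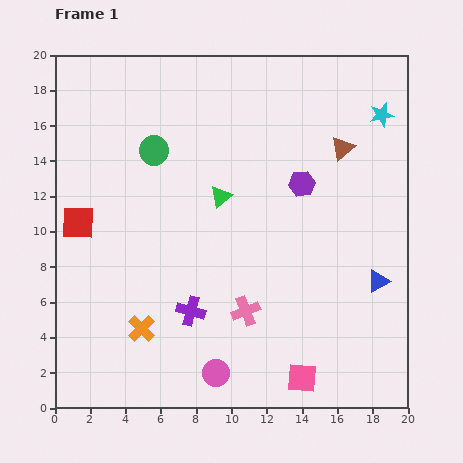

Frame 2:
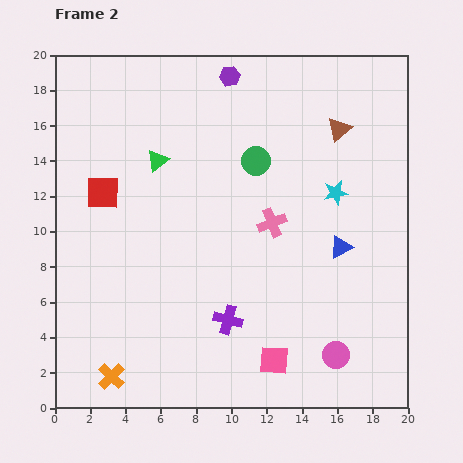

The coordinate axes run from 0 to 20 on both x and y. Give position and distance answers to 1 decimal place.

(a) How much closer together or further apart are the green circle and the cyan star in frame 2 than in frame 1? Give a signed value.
-8.3

Distance in frame 1: 13.1. Distance in frame 2: 4.8.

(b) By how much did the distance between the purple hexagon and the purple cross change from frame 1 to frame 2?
+4.2

Distance in frame 1: 9.6. Distance in frame 2: 13.8.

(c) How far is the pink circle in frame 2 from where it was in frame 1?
6.9

The pink circle moved from (9.1, 2.0) to (15.9, 3.0), a distance of √(6.8² + 1.0²) ≈ 6.9.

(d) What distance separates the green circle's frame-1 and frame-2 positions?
5.8

The green circle moved from (5.6, 14.6) to (11.4, 14.0), a distance of √(5.8² + 0.6²) ≈ 5.8.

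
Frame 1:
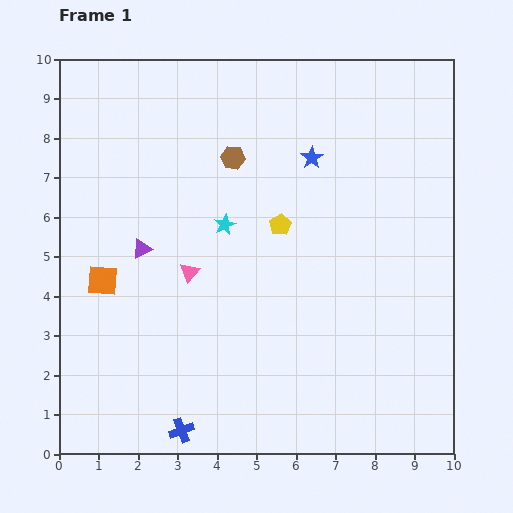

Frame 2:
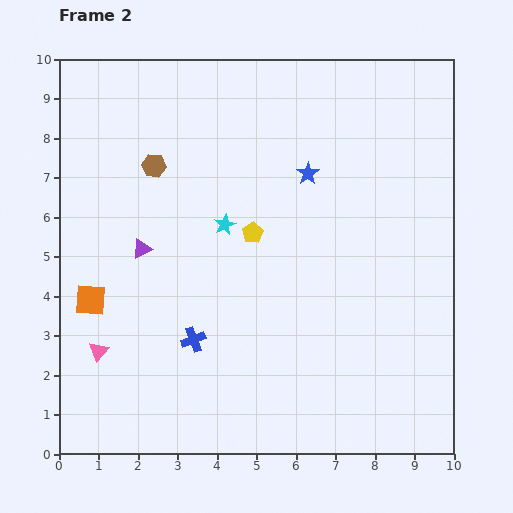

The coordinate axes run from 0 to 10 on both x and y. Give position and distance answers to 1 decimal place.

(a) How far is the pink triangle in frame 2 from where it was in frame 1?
3.0

The pink triangle moved from (3.3, 4.6) to (1.0, 2.6), a distance of √(2.3² + 2.0²) ≈ 3.0.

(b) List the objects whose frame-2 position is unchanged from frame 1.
the cyan star, the purple triangle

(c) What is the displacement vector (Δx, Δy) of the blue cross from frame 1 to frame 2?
(0.3, 2.3)

The blue cross was at (3.1, 0.6) in frame 1 and (3.4, 2.9) in frame 2.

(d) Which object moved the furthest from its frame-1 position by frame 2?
the pink triangle

(moved 3.0; next 2.3)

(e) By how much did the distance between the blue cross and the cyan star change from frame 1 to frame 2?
-2.3

Distance in frame 1: 5.3. Distance in frame 2: 3.0.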